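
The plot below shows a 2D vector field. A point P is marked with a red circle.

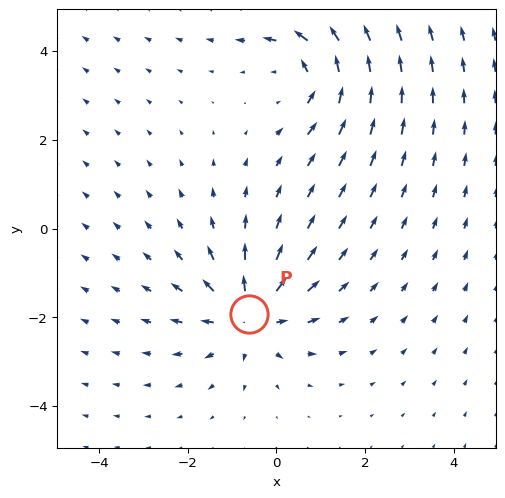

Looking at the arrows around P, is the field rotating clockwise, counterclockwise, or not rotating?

not rotating

Near P at (-0.6, -1.9) the arrows show no circulation. The curl there is ≈0.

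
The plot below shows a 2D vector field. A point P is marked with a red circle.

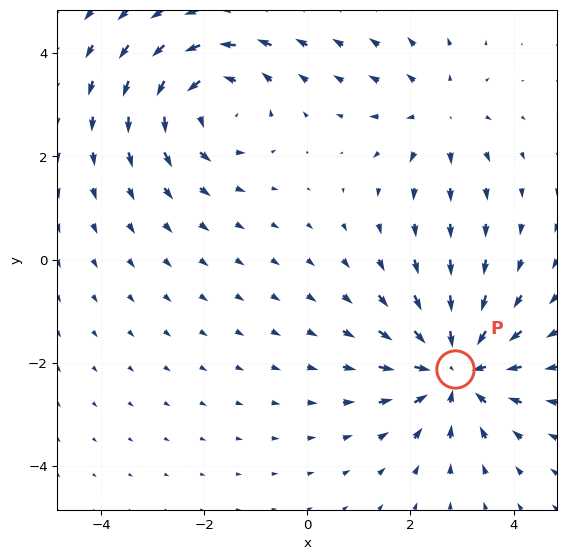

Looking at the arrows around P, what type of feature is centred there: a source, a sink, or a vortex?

At P (2.9, -2.1) the arrows converge inward. Divergence about -5, curl ≈0 — negative divergence with near-zero curl is a sink.

sink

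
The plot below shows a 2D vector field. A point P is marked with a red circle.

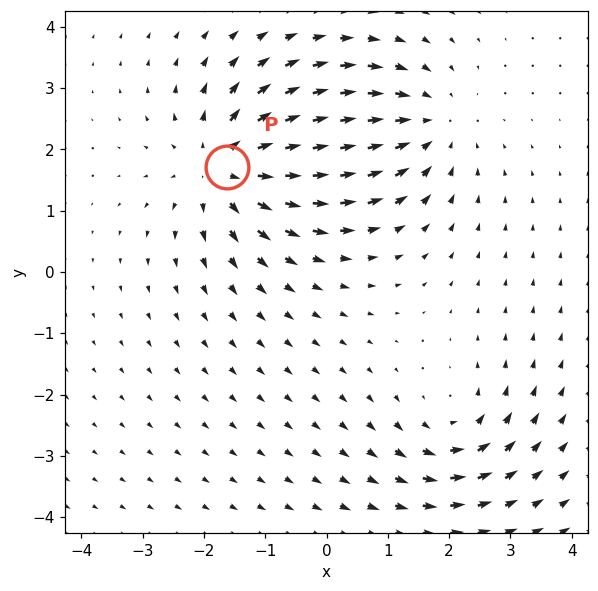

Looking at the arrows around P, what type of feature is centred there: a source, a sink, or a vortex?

At P (-1.6, 1.7) the arrows spread outward. Divergence about +4, curl ≈0 — positive divergence with near-zero curl is a source.

source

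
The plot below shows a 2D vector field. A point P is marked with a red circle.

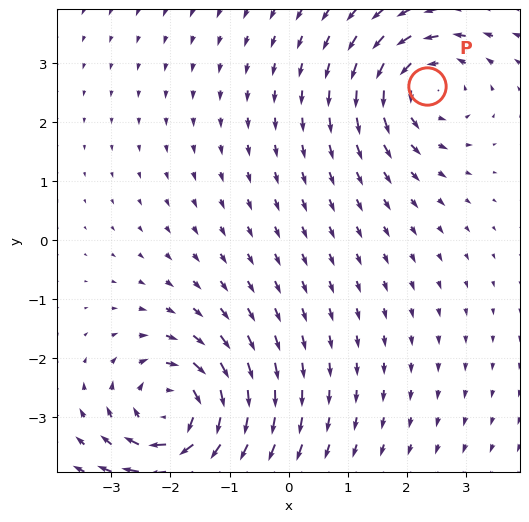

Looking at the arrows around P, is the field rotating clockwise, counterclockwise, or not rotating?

counterclockwise

Near P at (2.3, 2.6) the arrows circulate counterclockwise. The curl (z-component) there is about +4; positive curl means counterclockwise rotation.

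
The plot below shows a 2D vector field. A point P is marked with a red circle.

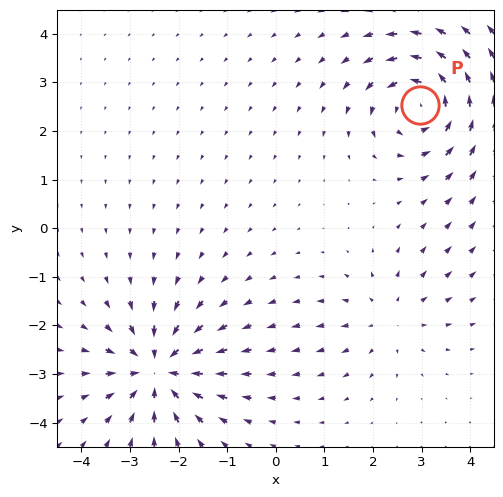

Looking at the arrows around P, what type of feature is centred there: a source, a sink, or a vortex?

vortex

At P (3.0, 2.5) the arrows circulate counterclockwise. Divergence ≈0, curl about +5 — near-zero divergence with nonzero curl is a vortex.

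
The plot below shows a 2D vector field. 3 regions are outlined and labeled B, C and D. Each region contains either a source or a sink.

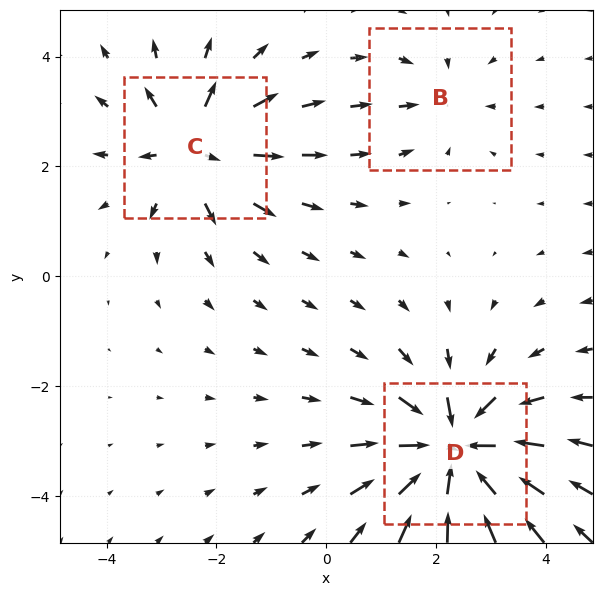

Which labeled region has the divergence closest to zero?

B

Divergence at each region's feature centre — B: about -2, C: about +4, D: about -7. Region B is closest to zero.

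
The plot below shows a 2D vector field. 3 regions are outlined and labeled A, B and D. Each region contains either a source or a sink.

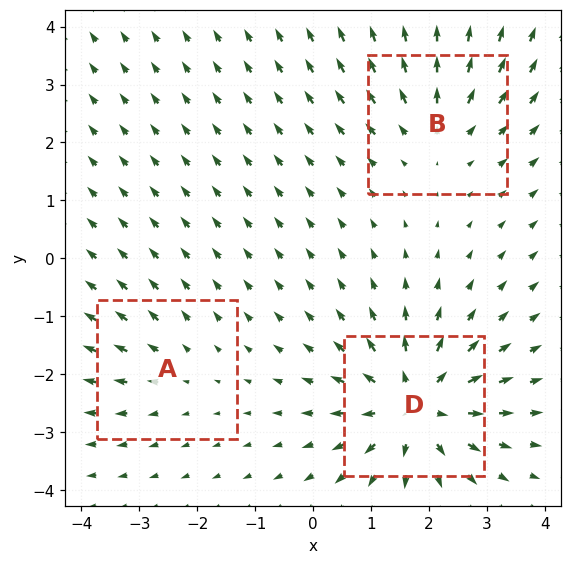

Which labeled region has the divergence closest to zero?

Divergence at each region's feature centre — A: about +2, B: about +3, D: about +5. Region A is closest to zero.

A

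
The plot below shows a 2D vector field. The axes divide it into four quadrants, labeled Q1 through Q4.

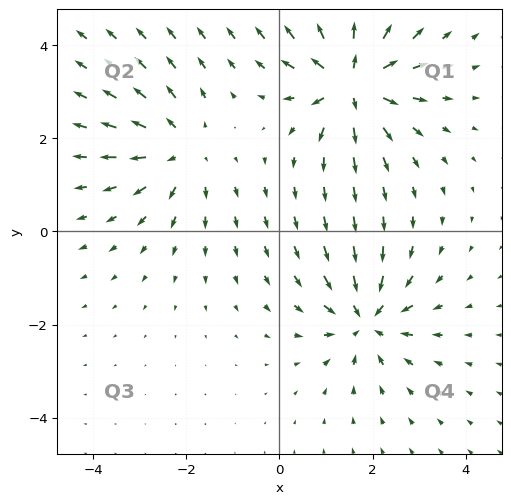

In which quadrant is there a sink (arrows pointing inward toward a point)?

The sink sits at approximately (1.9, -1.9), which lies in quadrant Q4. The divergence there is about -4, negative as expected for a sink.

Q4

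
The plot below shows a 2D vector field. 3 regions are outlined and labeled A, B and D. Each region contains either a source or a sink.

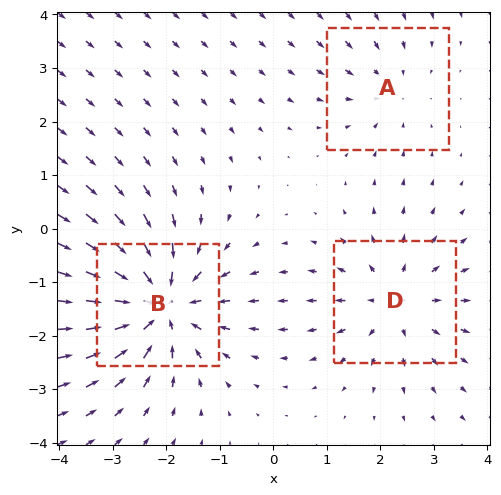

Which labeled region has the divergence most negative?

Divergence at each region's feature centre — A: about -2, B: about -5, D: about +3. Region B is most negative.

B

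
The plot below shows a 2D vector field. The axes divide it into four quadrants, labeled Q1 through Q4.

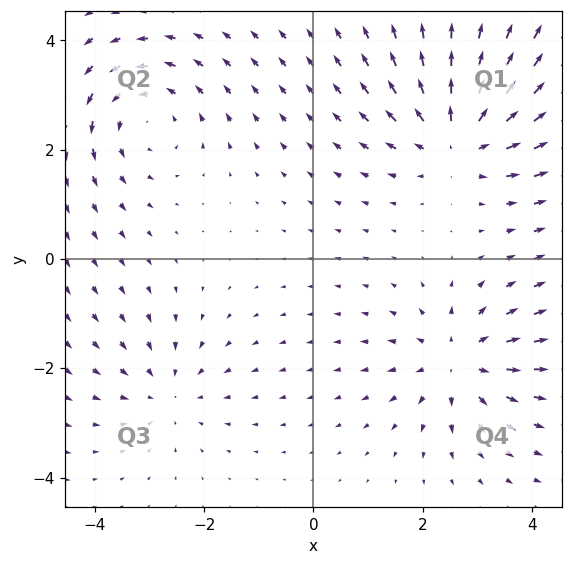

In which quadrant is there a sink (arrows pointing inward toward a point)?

Q3

The sink sits at approximately (-2.7, -2.5), which lies in quadrant Q3. The divergence there is about -2, negative as expected for a sink.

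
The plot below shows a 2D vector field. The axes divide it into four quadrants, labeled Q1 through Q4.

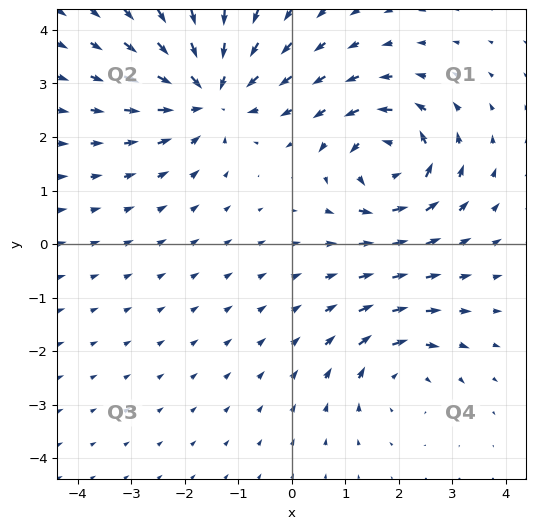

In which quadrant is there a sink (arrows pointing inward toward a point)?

The sink sits at approximately (-1.5, 2.8), which lies in quadrant Q2. The divergence there is about -5, negative as expected for a sink.

Q2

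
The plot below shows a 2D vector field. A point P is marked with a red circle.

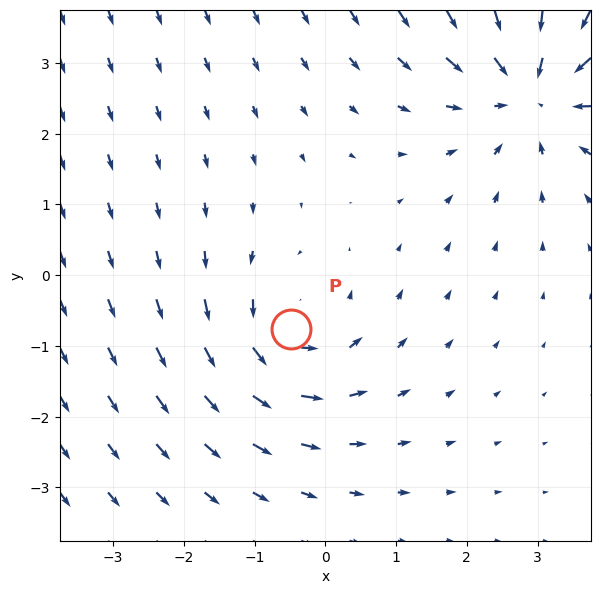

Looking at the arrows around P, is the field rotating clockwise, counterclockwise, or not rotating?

counterclockwise

Near P at (-0.5, -0.8) the arrows circulate counterclockwise. The curl (z-component) there is about +4; positive curl means counterclockwise rotation.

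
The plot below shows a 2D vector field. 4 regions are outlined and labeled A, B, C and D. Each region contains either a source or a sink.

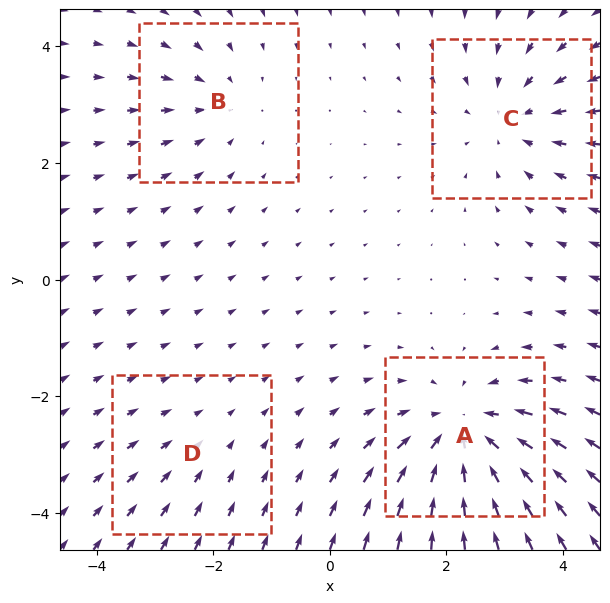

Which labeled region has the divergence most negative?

Divergence at each region's feature centre — A: about -6, B: about -3, C: about -4, D: about -2. Region A is most negative.

A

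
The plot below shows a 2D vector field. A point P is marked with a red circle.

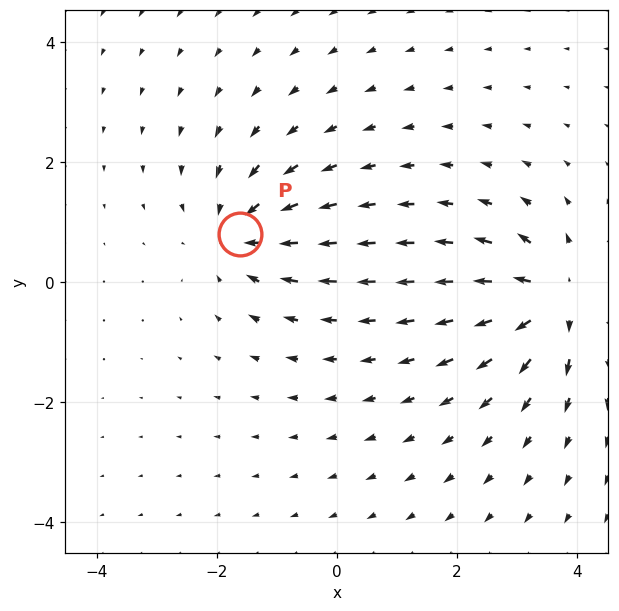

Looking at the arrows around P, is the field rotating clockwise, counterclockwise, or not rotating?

Near P at (-1.6, 0.8) the arrows show no circulation. The curl there is ≈0.

not rotating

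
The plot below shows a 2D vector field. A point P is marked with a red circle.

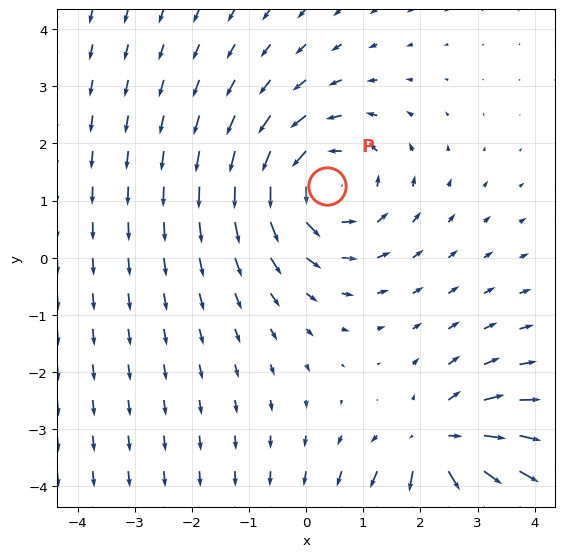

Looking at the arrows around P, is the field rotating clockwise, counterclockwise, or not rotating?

Near P at (0.4, 1.3) the arrows circulate counterclockwise. The curl (z-component) there is about +3; positive curl means counterclockwise rotation.

counterclockwise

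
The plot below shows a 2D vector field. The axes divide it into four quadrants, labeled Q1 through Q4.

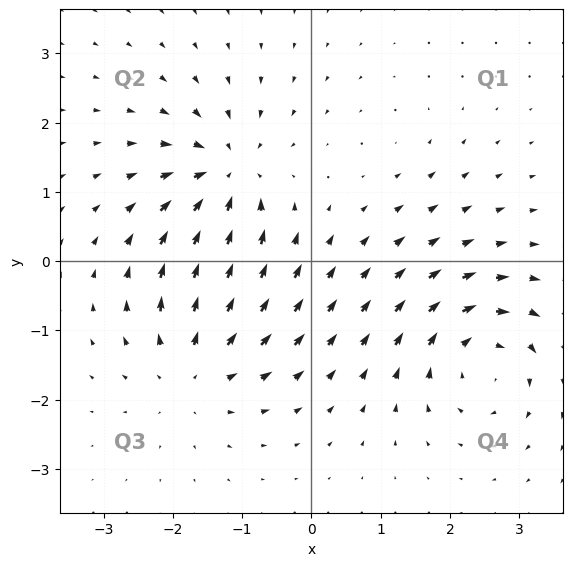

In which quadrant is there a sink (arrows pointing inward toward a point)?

Q2

The sink sits at approximately (-1.3, 1.3), which lies in quadrant Q2. The divergence there is about -7, negative as expected for a sink.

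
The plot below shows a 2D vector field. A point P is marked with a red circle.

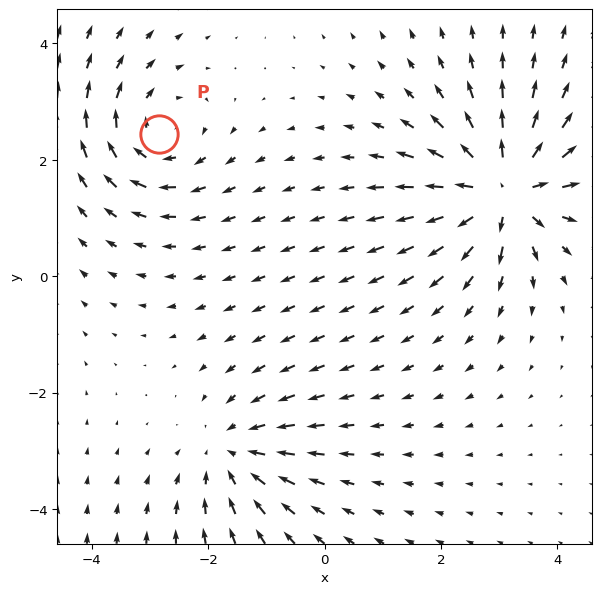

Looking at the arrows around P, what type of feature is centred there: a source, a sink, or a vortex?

At P (-2.8, 2.4) the arrows circulate clockwise. Divergence ≈0, curl about -3 — near-zero divergence with nonzero curl is a vortex.

vortex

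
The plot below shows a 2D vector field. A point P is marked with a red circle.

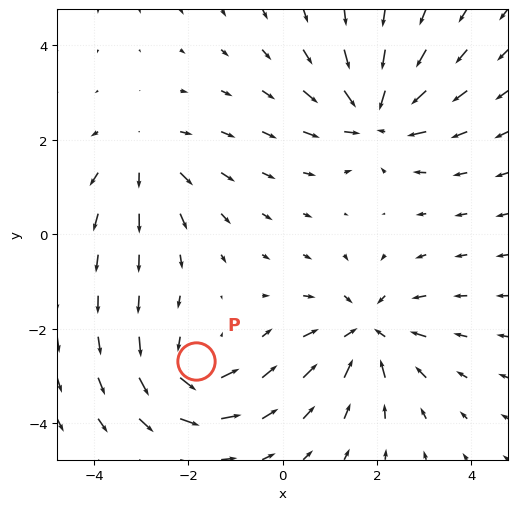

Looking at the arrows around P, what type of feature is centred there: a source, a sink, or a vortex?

At P (-1.8, -2.7) the arrows circulate counterclockwise. Divergence ≈0, curl about +5 — near-zero divergence with nonzero curl is a vortex.

vortex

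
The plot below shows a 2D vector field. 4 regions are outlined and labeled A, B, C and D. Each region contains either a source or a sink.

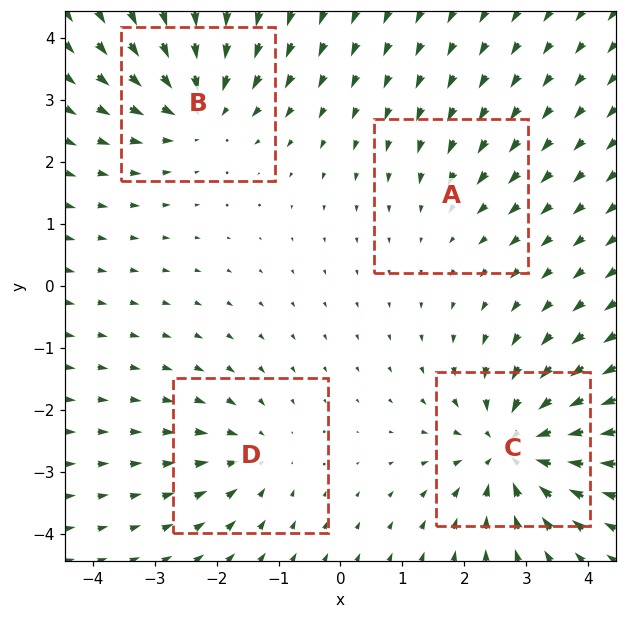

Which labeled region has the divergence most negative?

Divergence at each region's feature centre — A: about -2, B: about -5, C: about -7, D: about -4. Region C is most negative.

C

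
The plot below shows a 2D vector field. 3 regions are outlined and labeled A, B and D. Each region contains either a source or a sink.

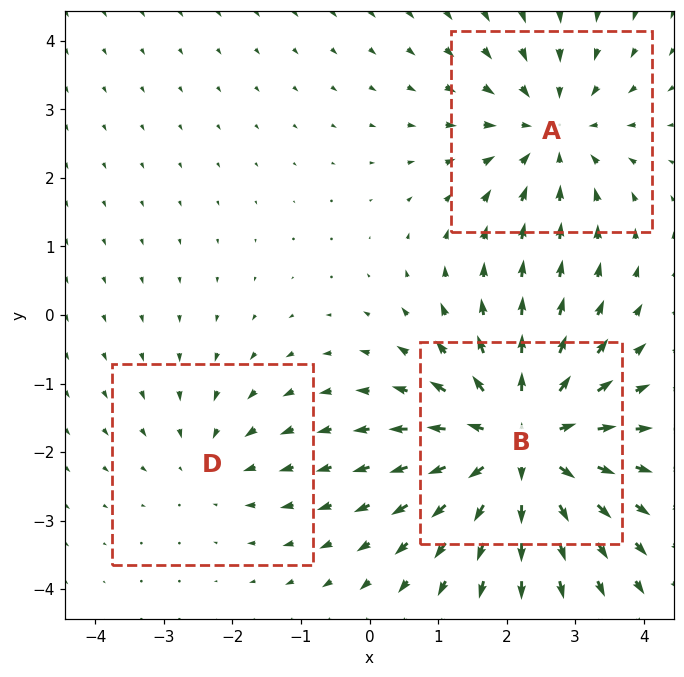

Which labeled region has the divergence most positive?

B

Divergence at each region's feature centre — A: about -3, B: about +4, D: about -2. Region B is most positive.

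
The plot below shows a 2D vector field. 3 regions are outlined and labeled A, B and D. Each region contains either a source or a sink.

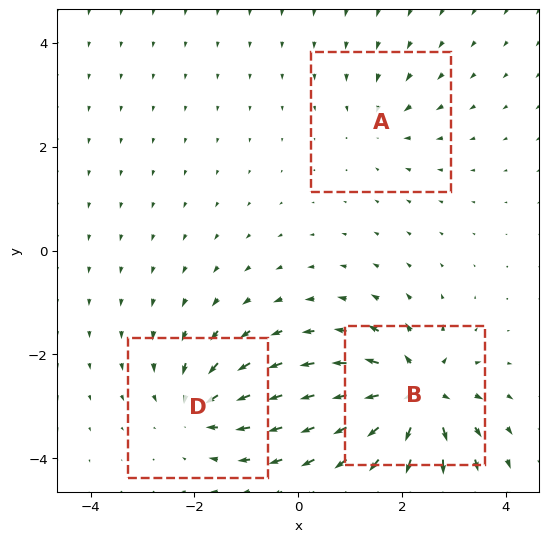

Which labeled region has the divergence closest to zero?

A

Divergence at each region's feature centre — A: about -3, B: about +7, D: about -4. Region A is closest to zero.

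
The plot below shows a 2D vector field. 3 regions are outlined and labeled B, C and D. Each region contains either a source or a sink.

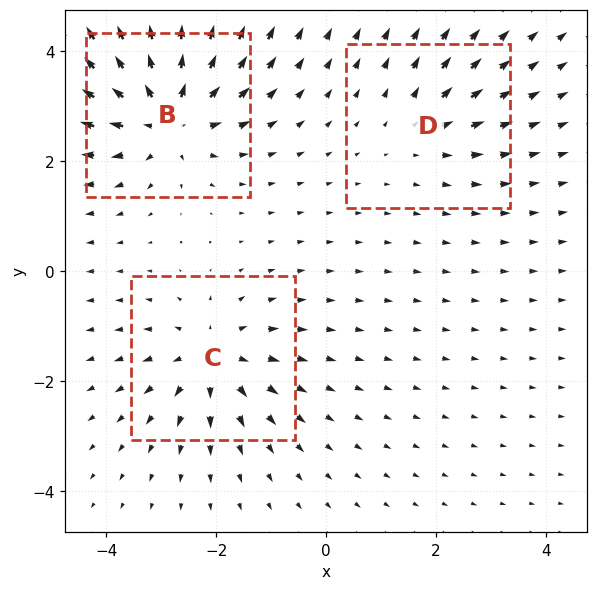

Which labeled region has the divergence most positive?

B

Divergence at each region's feature centre — B: about +5, C: about +4, D: about +2. Region B is most positive.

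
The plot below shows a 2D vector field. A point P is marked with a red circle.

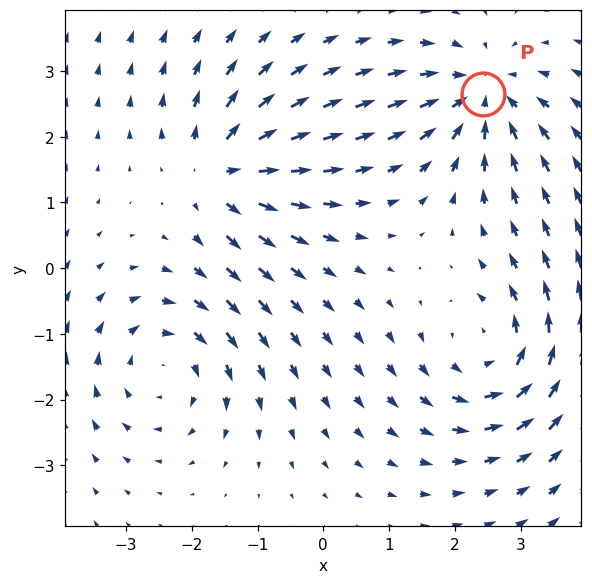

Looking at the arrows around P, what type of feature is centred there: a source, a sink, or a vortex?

sink

At P (2.4, 2.6) the arrows converge inward. Divergence about -5, curl ≈0 — negative divergence with near-zero curl is a sink.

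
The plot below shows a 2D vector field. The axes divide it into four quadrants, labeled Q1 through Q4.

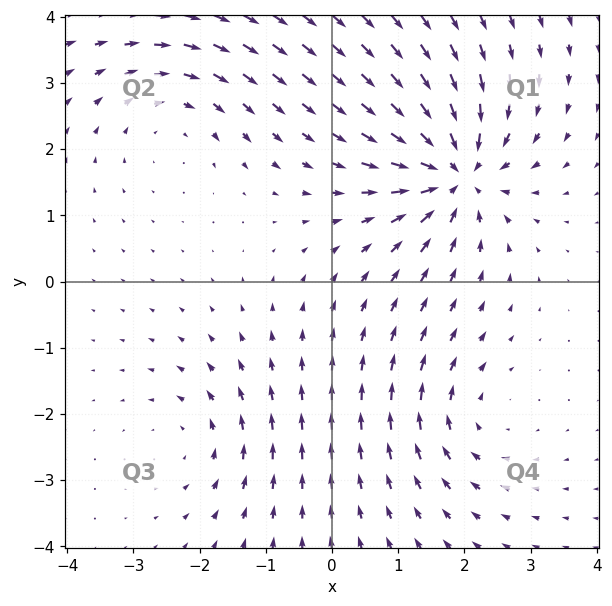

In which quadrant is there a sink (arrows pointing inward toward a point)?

The sink sits at approximately (1.9, 1.6), which lies in quadrant Q1. The divergence there is about -7, negative as expected for a sink.

Q1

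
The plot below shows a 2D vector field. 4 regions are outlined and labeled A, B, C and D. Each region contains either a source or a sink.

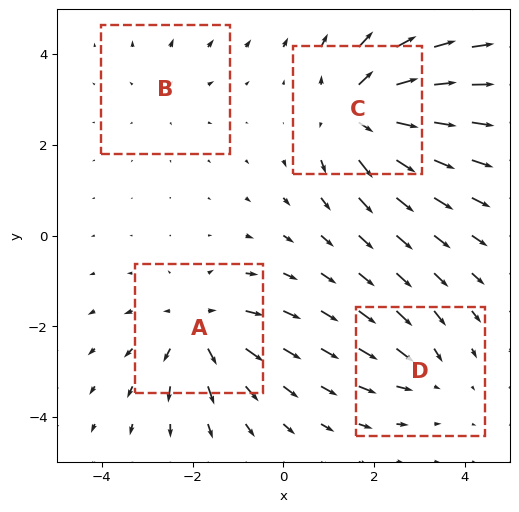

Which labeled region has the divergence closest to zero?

Divergence at each region's feature centre — A: about +5, B: about +2, C: about +6, D: about -3. Region B is closest to zero.

B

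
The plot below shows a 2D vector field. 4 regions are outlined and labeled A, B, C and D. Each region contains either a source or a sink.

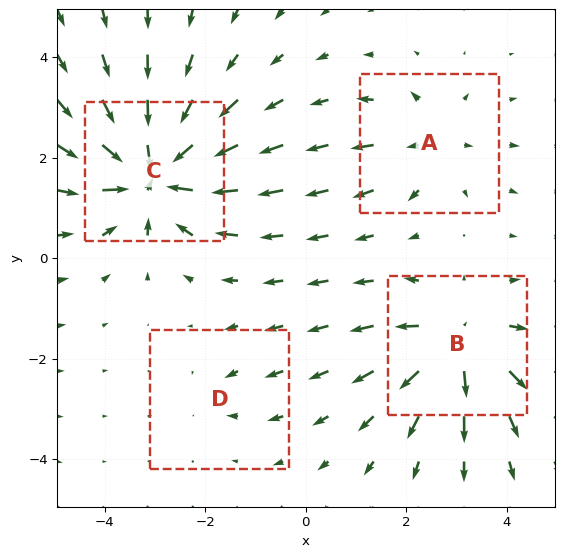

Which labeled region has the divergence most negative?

C

Divergence at each region's feature centre — A: about +4, B: about +6, C: about -9, D: about -2. Region C is most negative.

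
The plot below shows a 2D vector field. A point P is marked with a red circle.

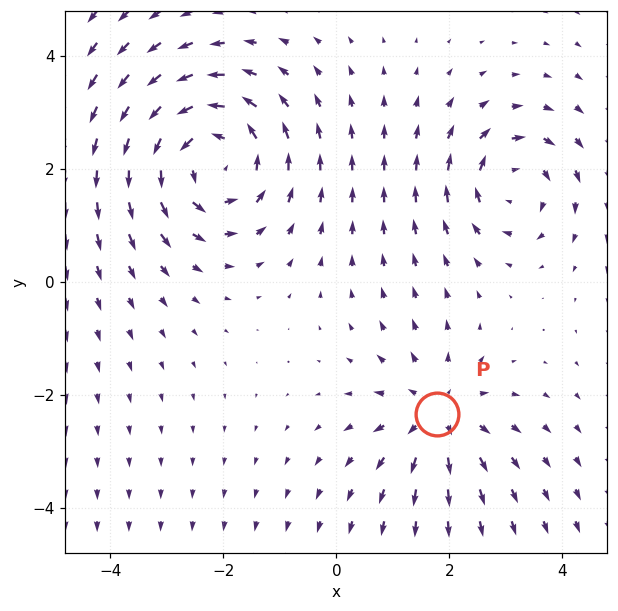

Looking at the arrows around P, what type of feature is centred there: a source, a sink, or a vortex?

At P (1.8, -2.3) the arrows spread outward. Divergence about +3, curl ≈0 — positive divergence with near-zero curl is a source.

source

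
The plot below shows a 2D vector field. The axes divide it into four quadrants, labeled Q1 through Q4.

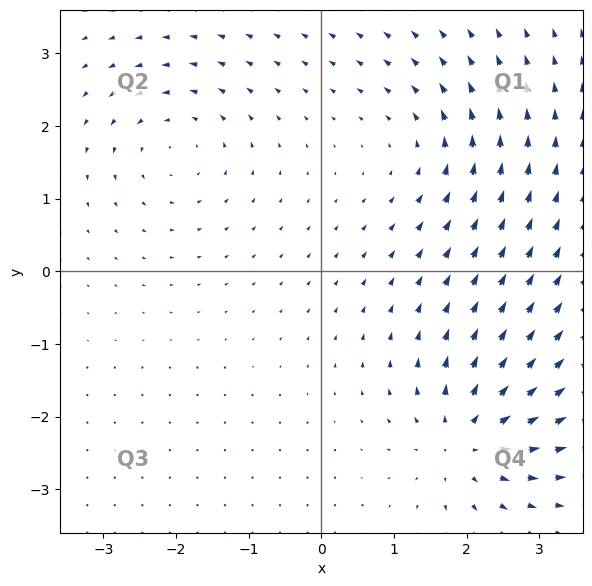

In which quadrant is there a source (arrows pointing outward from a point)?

The source sits at approximately (2.0, -2.3), which lies in quadrant Q4. The divergence there is about +6, positive as expected for a source.

Q4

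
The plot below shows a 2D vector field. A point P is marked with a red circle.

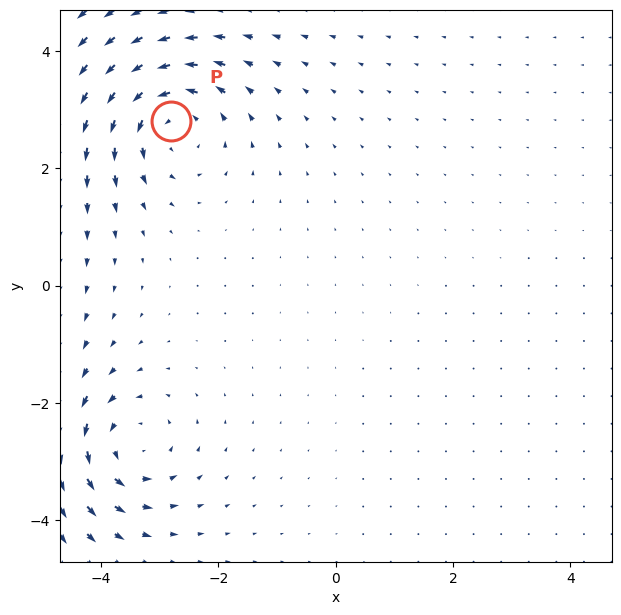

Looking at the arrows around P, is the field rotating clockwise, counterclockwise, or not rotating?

Near P at (-2.8, 2.8) the arrows circulate counterclockwise. The curl (z-component) there is about +4; positive curl means counterclockwise rotation.

counterclockwise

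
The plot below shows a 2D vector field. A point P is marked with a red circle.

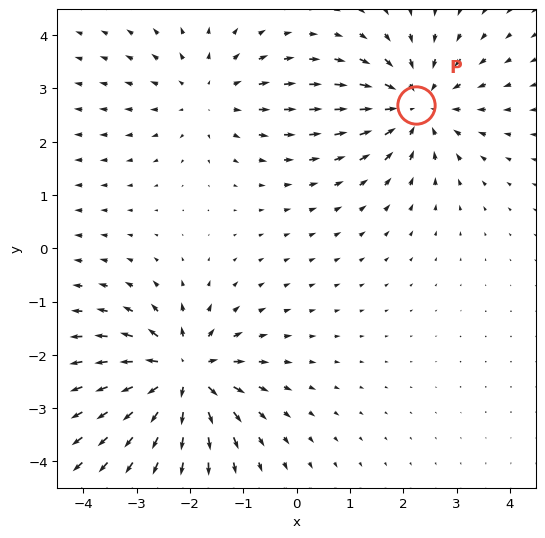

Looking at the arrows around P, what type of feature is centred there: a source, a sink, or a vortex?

At P (2.2, 2.7) the arrows converge inward. Divergence about -4, curl ≈0 — negative divergence with near-zero curl is a sink.

sink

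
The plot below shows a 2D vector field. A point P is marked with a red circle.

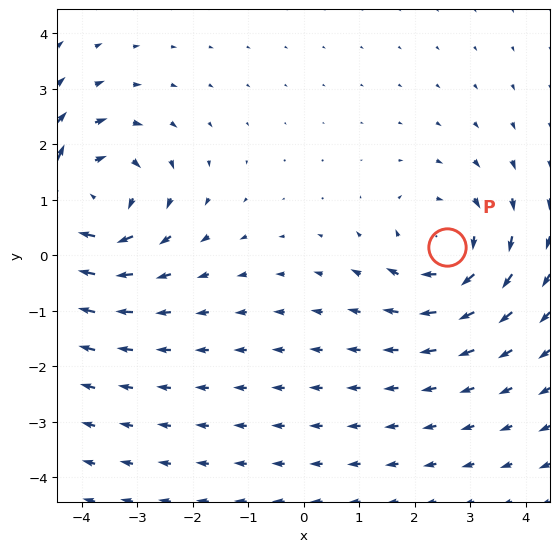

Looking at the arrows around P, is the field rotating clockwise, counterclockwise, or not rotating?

Near P at (2.6, 0.2) the arrows circulate clockwise. The curl (z-component) there is about -3; negative curl means clockwise rotation.

clockwise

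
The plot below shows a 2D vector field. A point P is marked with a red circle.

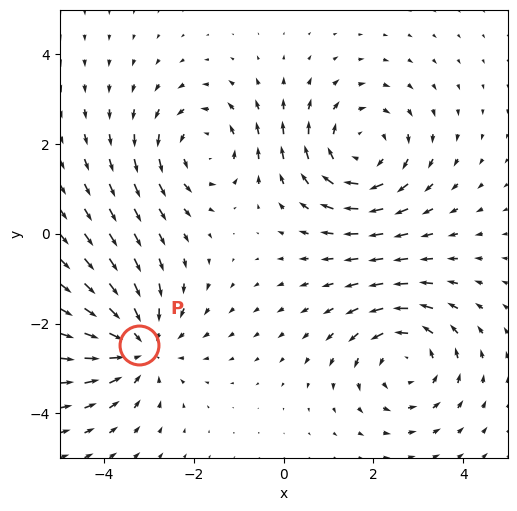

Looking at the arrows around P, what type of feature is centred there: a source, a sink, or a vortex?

sink

At P (-3.2, -2.5) the arrows converge inward. Divergence about -3, curl ≈0 — negative divergence with near-zero curl is a sink.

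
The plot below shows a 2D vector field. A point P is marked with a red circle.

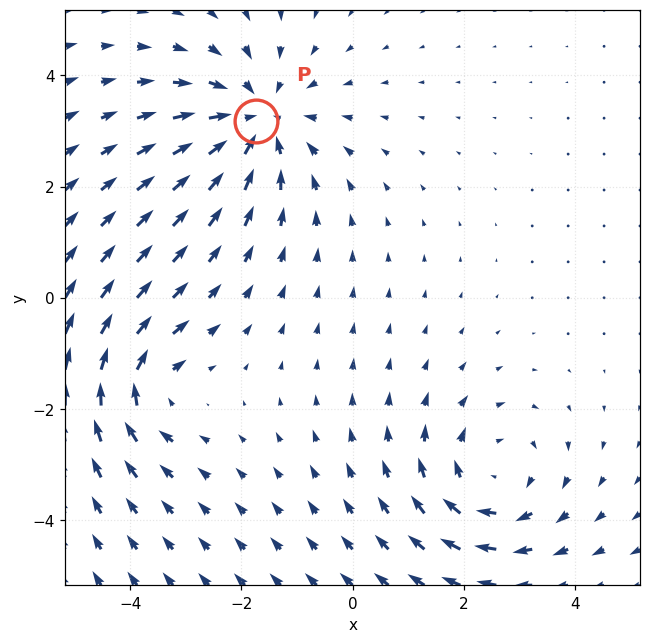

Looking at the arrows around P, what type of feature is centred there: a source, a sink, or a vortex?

sink

At P (-1.7, 3.2) the arrows converge inward. Divergence about -4, curl ≈0 — negative divergence with near-zero curl is a sink.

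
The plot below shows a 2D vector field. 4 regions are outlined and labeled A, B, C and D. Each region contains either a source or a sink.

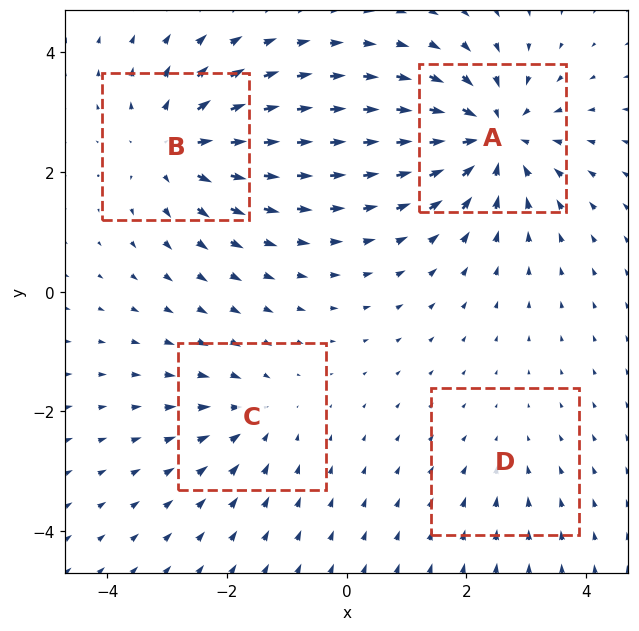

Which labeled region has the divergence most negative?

Divergence at each region's feature centre — A: about -7, B: about +5, C: about -3, D: about -2. Region A is most negative.

A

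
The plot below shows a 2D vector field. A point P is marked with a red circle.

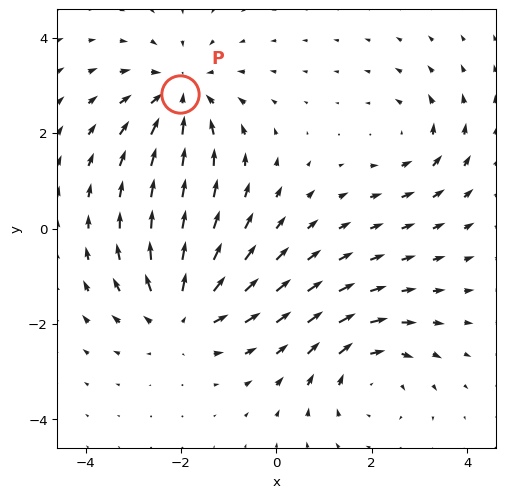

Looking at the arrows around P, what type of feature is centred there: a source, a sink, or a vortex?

At P (-2.0, 2.8) the arrows converge inward. Divergence about -5, curl ≈0 — negative divergence with near-zero curl is a sink.

sink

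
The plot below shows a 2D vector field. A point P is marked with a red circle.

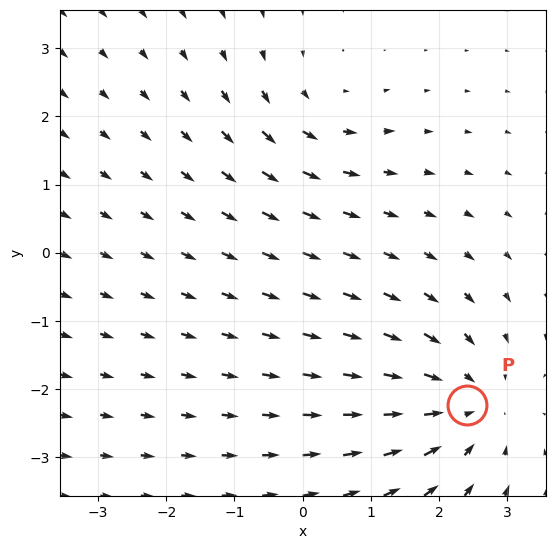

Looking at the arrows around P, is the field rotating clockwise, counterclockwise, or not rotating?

not rotating

Near P at (2.4, -2.2) the arrows show no circulation. The curl there is ≈0.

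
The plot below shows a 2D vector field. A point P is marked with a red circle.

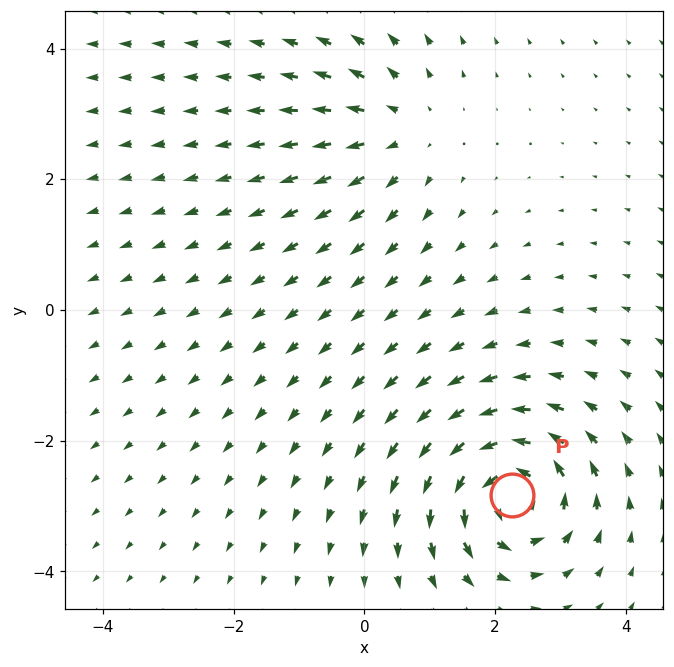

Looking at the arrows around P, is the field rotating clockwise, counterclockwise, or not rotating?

Near P at (2.3, -2.8) the arrows circulate counterclockwise. The curl (z-component) there is about +6; positive curl means counterclockwise rotation.

counterclockwise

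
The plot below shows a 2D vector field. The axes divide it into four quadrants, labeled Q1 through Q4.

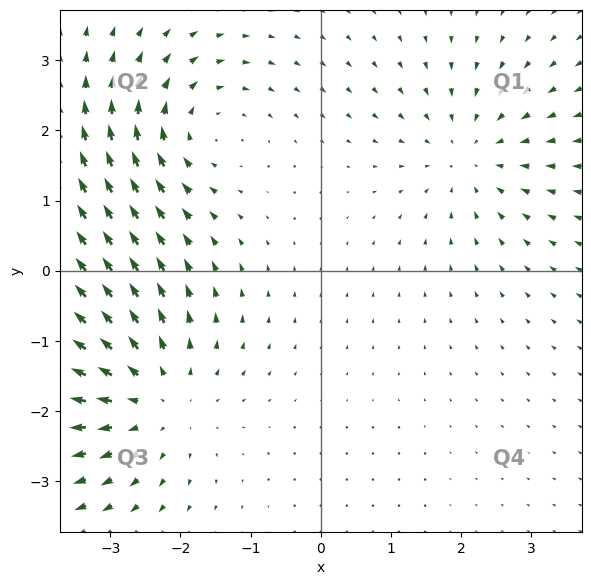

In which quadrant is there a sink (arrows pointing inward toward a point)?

The sink sits at approximately (2.1, 1.7), which lies in quadrant Q1. The divergence there is about -3, negative as expected for a sink.

Q1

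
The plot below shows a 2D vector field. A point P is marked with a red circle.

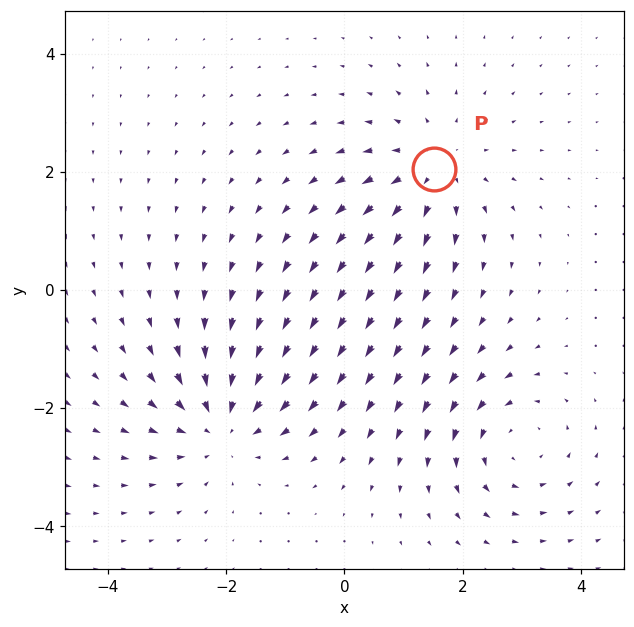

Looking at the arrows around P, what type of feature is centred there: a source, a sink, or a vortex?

At P (1.5, 2.0) the arrows spread outward. Divergence about +4, curl ≈0 — positive divergence with near-zero curl is a source.

source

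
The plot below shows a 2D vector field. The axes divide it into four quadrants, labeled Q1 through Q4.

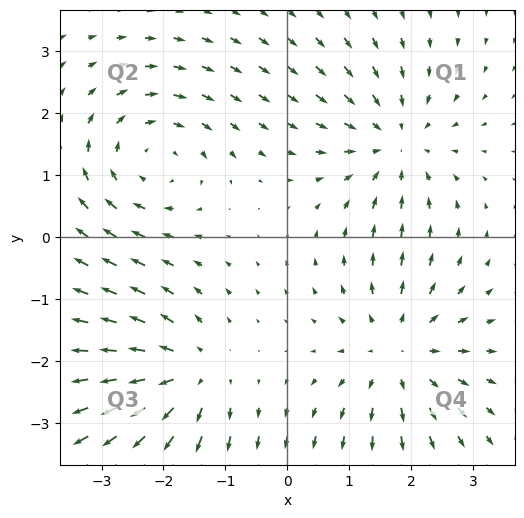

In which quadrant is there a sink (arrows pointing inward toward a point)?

Q1

The sink sits at approximately (1.7, 1.5), which lies in quadrant Q1. The divergence there is about -4, negative as expected for a sink.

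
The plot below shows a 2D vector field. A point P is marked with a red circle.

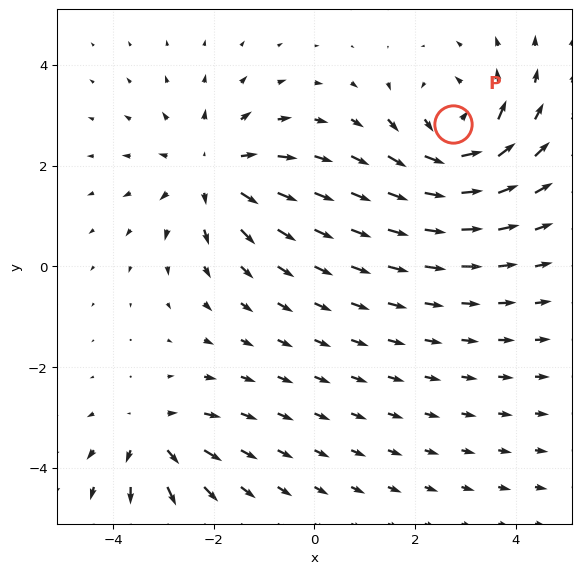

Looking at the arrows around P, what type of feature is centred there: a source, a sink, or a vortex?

At P (2.7, 2.8) the arrows circulate counterclockwise. Divergence ≈0, curl about +5 — near-zero divergence with nonzero curl is a vortex.

vortex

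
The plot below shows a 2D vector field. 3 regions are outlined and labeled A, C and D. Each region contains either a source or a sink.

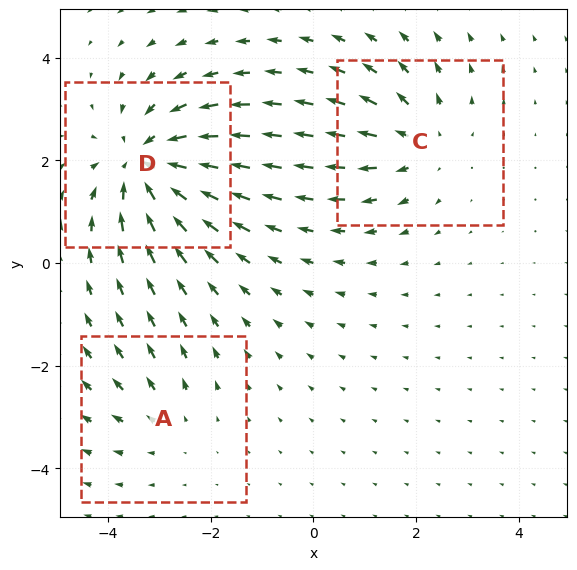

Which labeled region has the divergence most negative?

D

Divergence at each region's feature centre — A: about +2, C: about +3, D: about -4. Region D is most negative.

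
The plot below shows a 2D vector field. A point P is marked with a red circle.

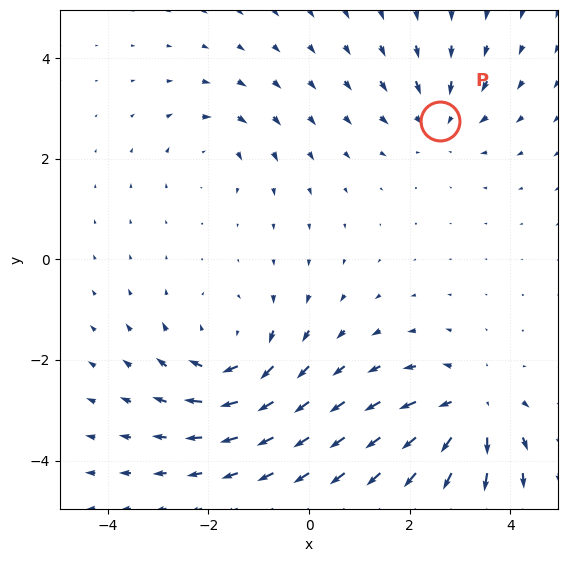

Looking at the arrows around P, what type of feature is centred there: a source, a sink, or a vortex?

At P (2.6, 2.8) the arrows converge inward. Divergence about -4, curl ≈0 — negative divergence with near-zero curl is a sink.

sink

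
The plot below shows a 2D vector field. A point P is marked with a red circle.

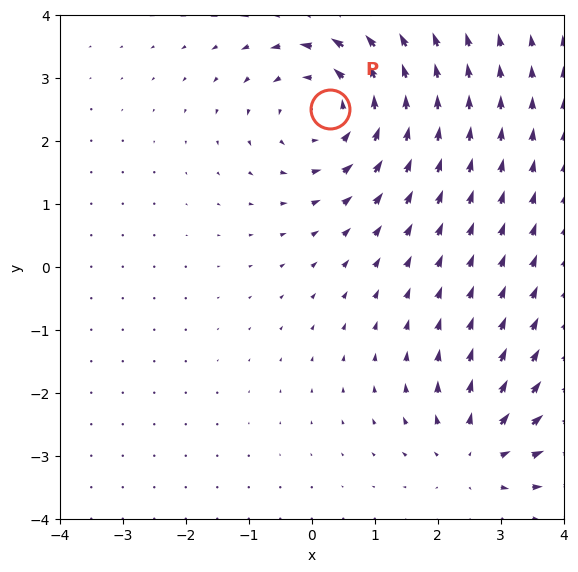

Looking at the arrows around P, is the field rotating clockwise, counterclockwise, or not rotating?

counterclockwise

Near P at (0.3, 2.5) the arrows circulate counterclockwise. The curl (z-component) there is about +4; positive curl means counterclockwise rotation.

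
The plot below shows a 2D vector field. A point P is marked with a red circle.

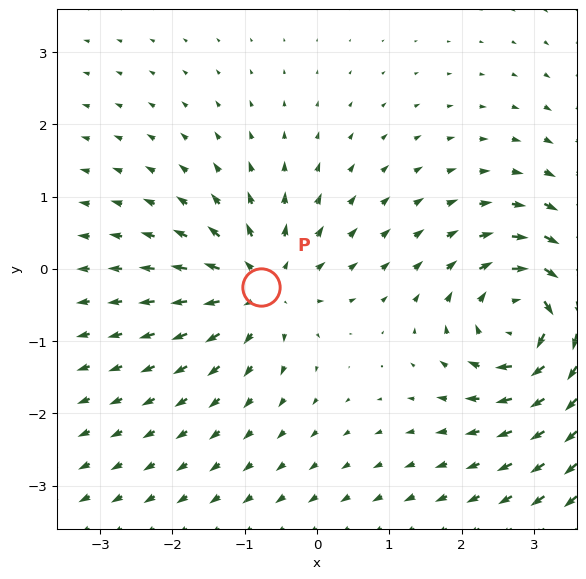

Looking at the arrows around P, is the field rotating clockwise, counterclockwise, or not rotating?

Near P at (-0.8, -0.2) the arrows show no circulation. The curl there is ≈0.

not rotating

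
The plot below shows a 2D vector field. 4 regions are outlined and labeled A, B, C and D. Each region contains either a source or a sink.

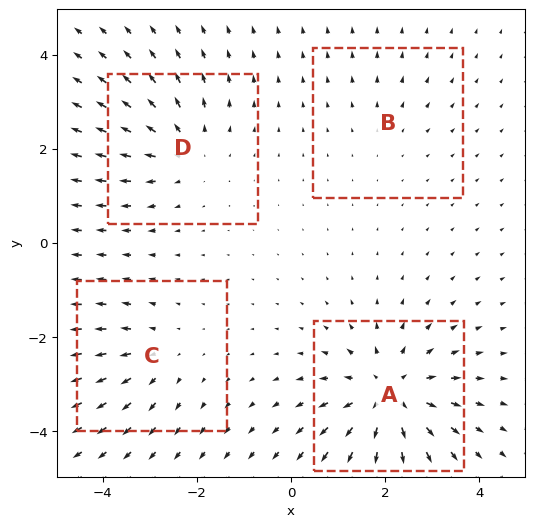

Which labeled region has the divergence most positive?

Divergence at each region's feature centre — A: about +7, B: about +2, C: about +3, D: about +4. Region A is most positive.

A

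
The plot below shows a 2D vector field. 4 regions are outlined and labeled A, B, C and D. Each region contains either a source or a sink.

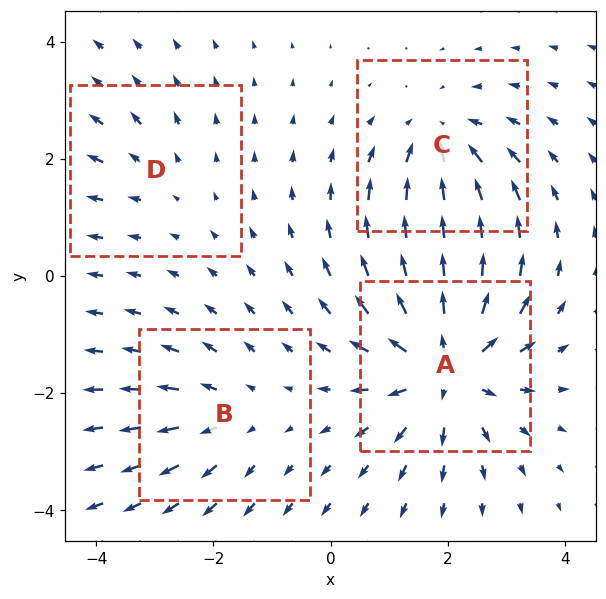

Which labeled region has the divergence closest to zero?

Divergence at each region's feature centre — A: about +7, B: about +3, C: about -4, D: about +2. Region D is closest to zero.

D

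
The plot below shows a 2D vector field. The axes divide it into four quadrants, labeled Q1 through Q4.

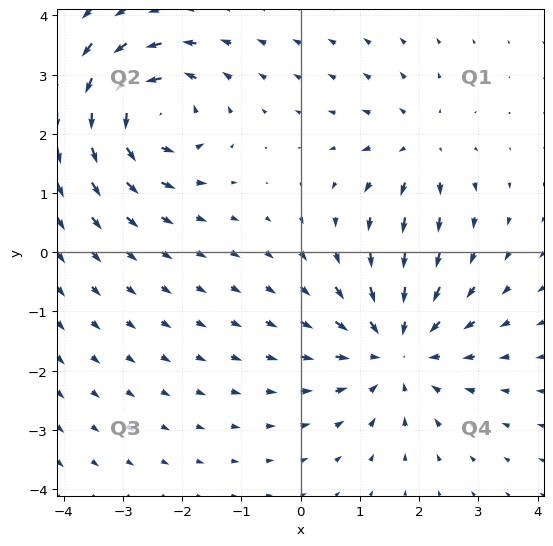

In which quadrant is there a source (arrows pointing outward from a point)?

The source sits at approximately (2.0, 1.8), which lies in quadrant Q1. The divergence there is about +3, positive as expected for a source.

Q1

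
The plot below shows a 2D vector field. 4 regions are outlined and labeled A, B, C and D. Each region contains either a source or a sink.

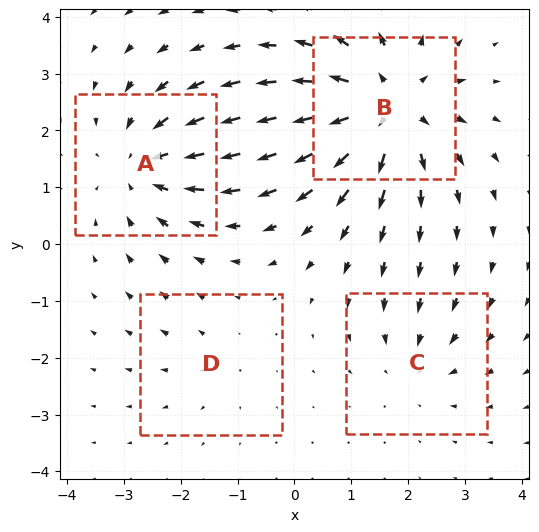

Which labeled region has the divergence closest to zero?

D

Divergence at each region's feature centre — A: about -4, B: about +6, C: about -3, D: about +2. Region D is closest to zero.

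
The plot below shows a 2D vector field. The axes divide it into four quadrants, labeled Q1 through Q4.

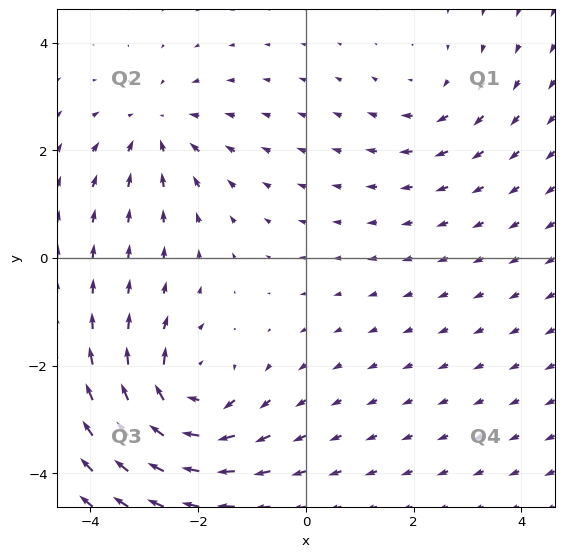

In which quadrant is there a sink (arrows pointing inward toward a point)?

Q2

The sink sits at approximately (-2.8, 2.4), which lies in quadrant Q2. The divergence there is about -3, negative as expected for a sink.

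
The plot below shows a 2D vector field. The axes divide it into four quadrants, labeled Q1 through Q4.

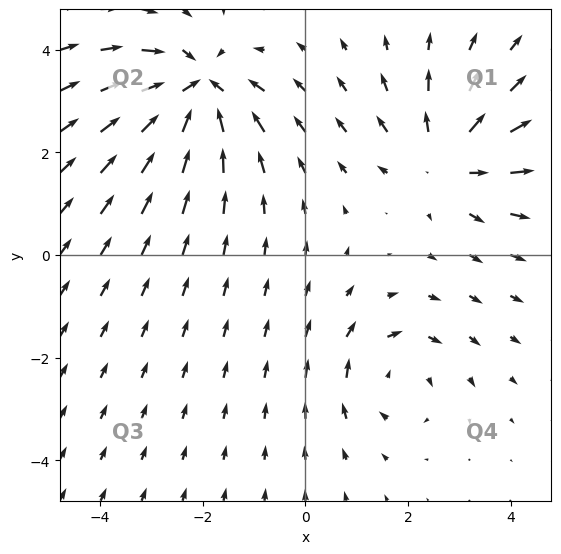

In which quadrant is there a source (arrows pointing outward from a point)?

The source sits at approximately (2.8, 1.8), which lies in quadrant Q1. The divergence there is about +4, positive as expected for a source.

Q1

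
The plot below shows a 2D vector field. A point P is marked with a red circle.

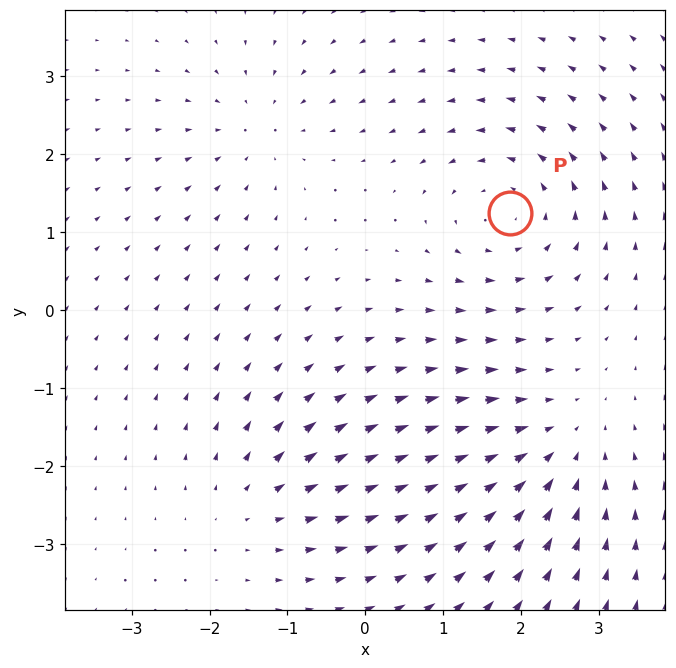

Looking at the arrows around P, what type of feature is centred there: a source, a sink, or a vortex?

vortex

At P (1.9, 1.2) the arrows circulate counterclockwise. Divergence ≈0, curl about +4 — near-zero divergence with nonzero curl is a vortex.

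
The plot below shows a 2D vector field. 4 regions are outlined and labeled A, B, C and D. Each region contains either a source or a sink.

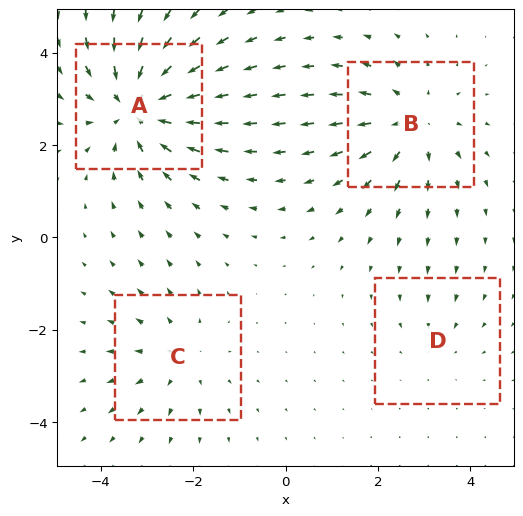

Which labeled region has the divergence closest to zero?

Divergence at each region's feature centre — A: about -6, B: about +4, C: about +3, D: about -2. Region D is closest to zero.

D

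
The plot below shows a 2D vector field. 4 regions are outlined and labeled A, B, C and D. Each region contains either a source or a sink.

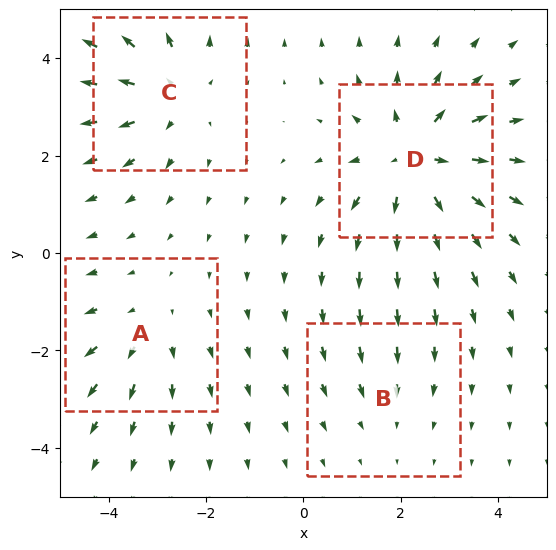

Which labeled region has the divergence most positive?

D

Divergence at each region's feature centre — A: about +3, B: about -2, C: about +4, D: about +6. Region D is most positive.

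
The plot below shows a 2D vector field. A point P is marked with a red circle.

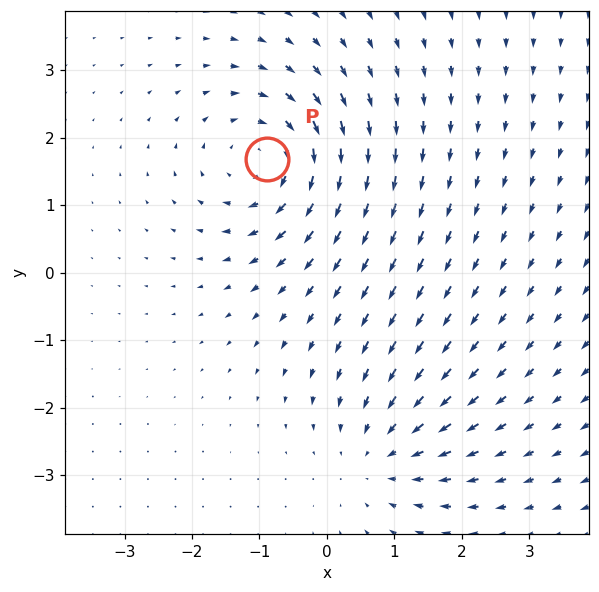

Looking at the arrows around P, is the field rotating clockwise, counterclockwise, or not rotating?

clockwise

Near P at (-0.9, 1.7) the arrows circulate clockwise. The curl (z-component) there is about -5; negative curl means clockwise rotation.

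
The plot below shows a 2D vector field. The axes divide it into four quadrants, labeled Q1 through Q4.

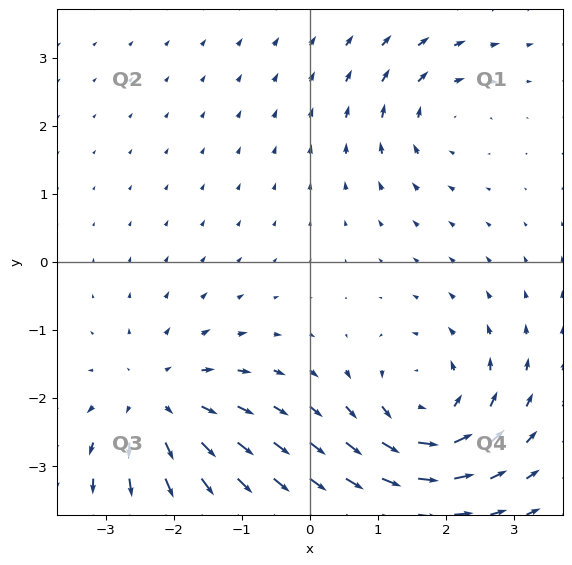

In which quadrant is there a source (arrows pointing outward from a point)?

Q3

The source sits at approximately (-2.2, -2.1), which lies in quadrant Q3. The divergence there is about +4, positive as expected for a source.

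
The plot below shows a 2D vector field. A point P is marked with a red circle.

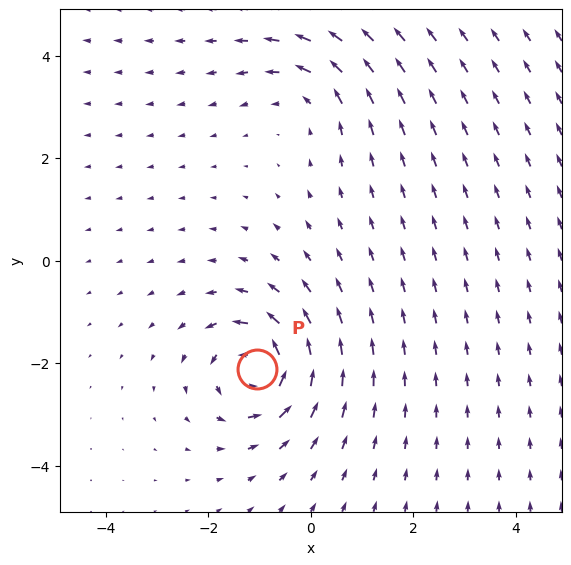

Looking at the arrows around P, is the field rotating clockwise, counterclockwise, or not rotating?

Near P at (-1.1, -2.1) the arrows circulate counterclockwise. The curl (z-component) there is about +6; positive curl means counterclockwise rotation.

counterclockwise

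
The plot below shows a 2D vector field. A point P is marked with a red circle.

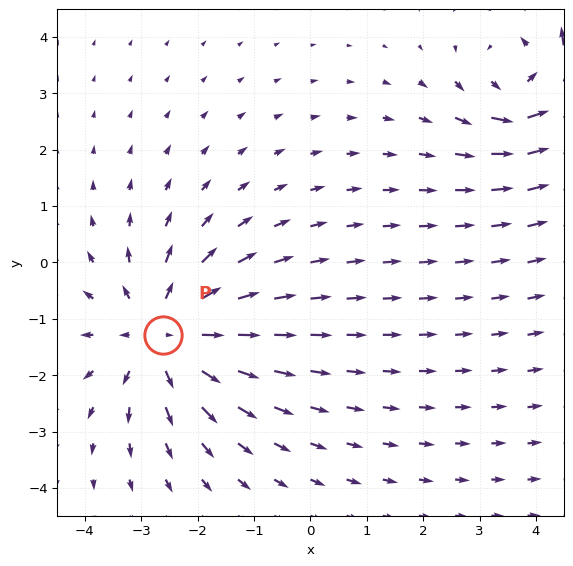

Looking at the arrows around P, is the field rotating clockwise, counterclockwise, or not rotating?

Near P at (-2.6, -1.3) the arrows show no circulation. The curl there is ≈0.

not rotating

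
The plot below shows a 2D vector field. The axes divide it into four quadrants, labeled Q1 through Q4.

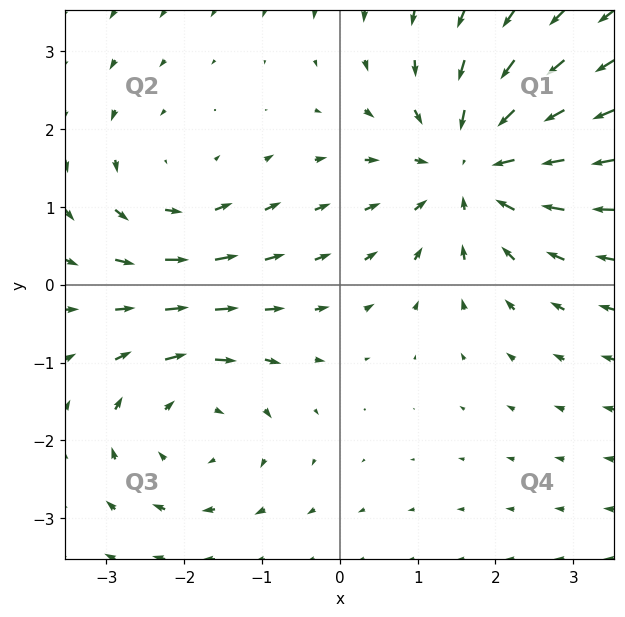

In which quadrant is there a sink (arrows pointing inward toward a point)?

The sink sits at approximately (1.7, 1.5), which lies in quadrant Q1. The divergence there is about -4, negative as expected for a sink.

Q1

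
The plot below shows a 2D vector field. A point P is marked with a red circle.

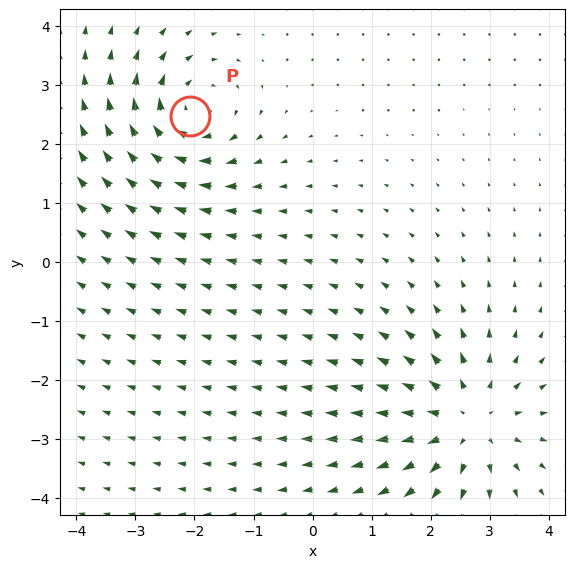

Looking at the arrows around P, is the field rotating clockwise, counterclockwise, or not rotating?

Near P at (-2.1, 2.5) the arrows circulate clockwise. The curl (z-component) there is about -4; negative curl means clockwise rotation.

clockwise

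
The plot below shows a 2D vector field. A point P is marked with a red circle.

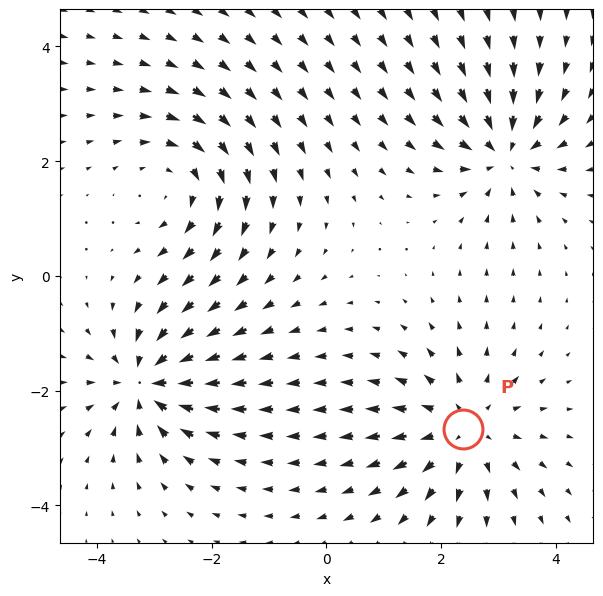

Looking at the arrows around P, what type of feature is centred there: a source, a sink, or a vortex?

At P (2.4, -2.7) the arrows spread outward. Divergence about +5, curl ≈0 — positive divergence with near-zero curl is a source.

source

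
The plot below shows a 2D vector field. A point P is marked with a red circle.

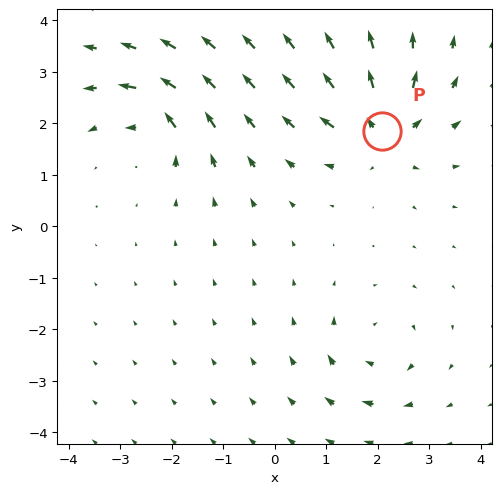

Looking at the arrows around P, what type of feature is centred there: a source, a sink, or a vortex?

At P (2.1, 1.9) the arrows spread outward. Divergence about +5, curl ≈0 — positive divergence with near-zero curl is a source.

source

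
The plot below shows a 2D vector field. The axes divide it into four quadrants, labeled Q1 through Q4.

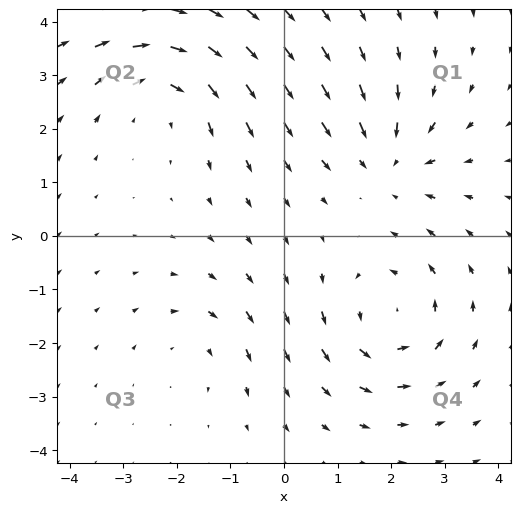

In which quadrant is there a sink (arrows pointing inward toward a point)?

Q1

The sink sits at approximately (2.0, 1.4), which lies in quadrant Q1. The divergence there is about -3, negative as expected for a sink.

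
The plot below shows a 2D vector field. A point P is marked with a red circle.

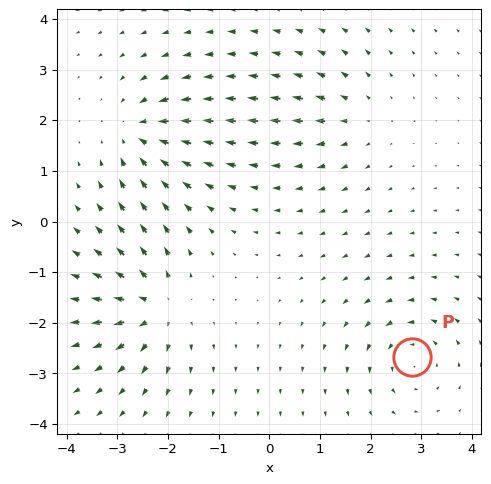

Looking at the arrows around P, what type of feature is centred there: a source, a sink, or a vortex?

At P (2.8, -2.7) the arrows circulate counterclockwise. Divergence ≈0, curl about +5 — near-zero divergence with nonzero curl is a vortex.

vortex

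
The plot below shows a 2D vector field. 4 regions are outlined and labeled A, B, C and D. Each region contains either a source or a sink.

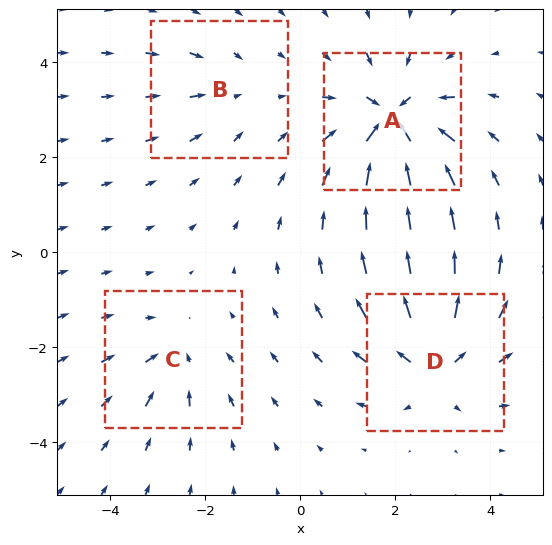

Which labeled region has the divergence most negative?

A

Divergence at each region's feature centre — A: about -7, B: about -2, C: about -3, D: about +6. Region A is most negative.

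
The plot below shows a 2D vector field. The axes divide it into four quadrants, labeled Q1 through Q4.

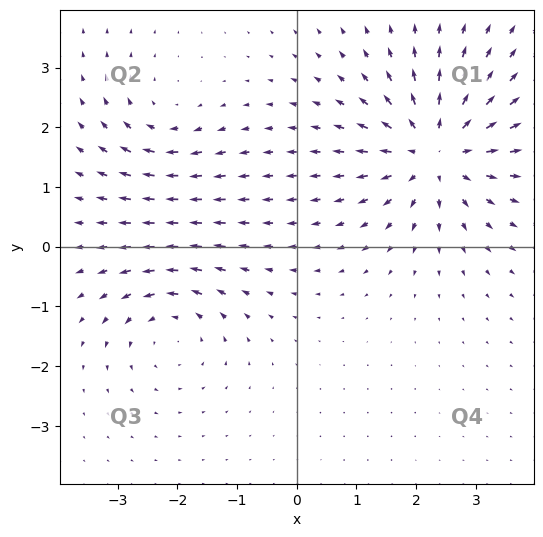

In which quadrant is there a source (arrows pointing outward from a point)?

The source sits at approximately (2.3, 1.6), which lies in quadrant Q1. The divergence there is about +6, positive as expected for a source.

Q1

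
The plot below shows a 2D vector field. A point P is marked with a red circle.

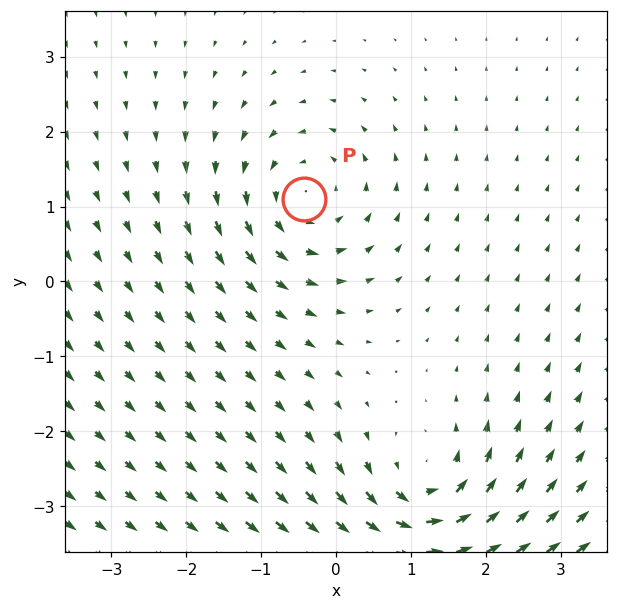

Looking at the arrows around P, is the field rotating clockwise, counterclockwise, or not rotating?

counterclockwise

Near P at (-0.4, 1.1) the arrows circulate counterclockwise. The curl (z-component) there is about +4; positive curl means counterclockwise rotation.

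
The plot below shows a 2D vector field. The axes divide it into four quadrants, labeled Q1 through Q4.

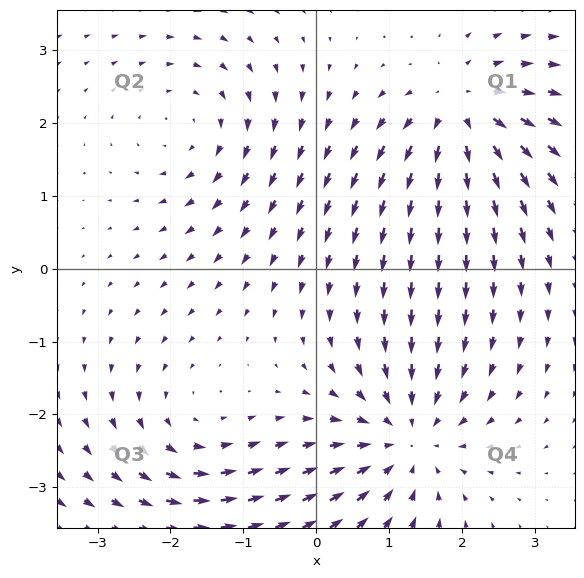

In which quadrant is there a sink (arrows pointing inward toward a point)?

The sink sits at approximately (1.2, -2.3), which lies in quadrant Q4. The divergence there is about -4, negative as expected for a sink.

Q4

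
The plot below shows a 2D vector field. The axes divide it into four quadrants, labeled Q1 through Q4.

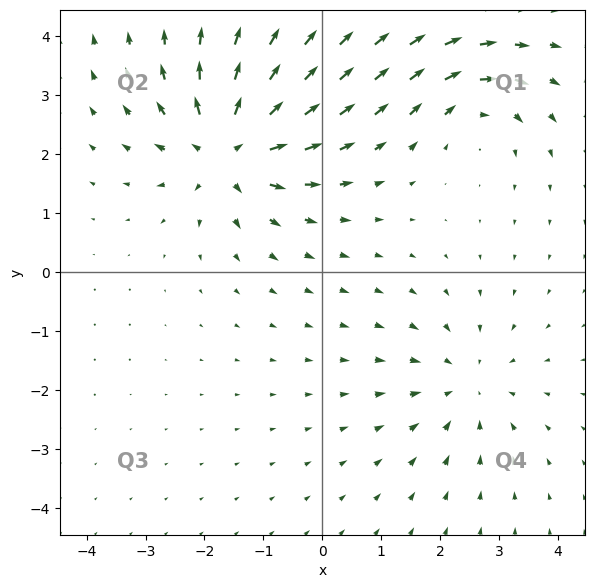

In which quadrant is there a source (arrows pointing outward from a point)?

The source sits at approximately (-1.6, 2.1), which lies in quadrant Q2. The divergence there is about +6, positive as expected for a source.

Q2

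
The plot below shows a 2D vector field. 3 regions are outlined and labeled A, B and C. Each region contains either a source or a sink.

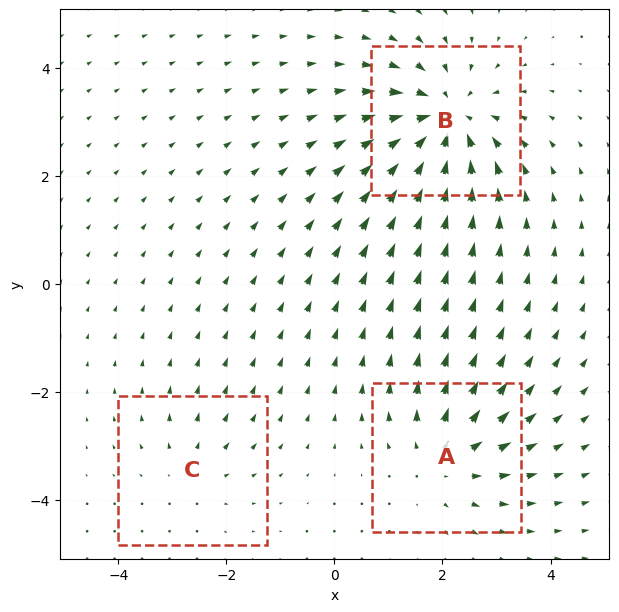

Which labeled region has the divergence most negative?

B

Divergence at each region's feature centre — A: about +3, B: about -5, C: about +2. Region B is most negative.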